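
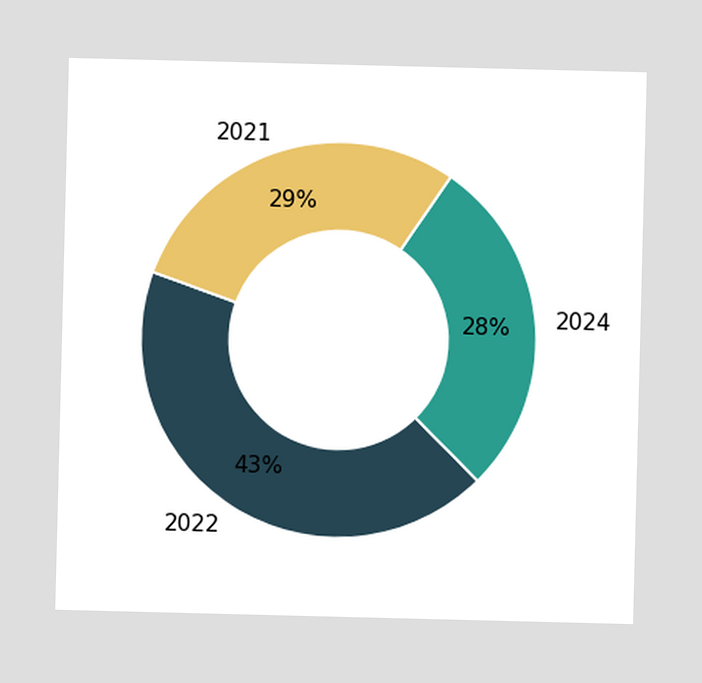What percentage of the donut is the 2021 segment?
The 2021 segment takes up 29% of the ring.

29%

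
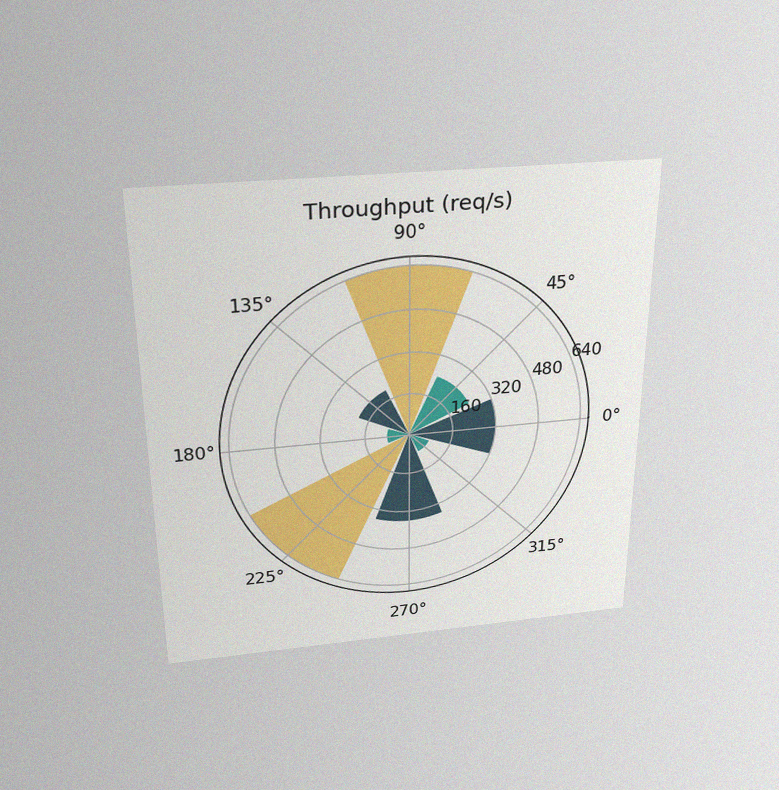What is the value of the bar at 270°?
360req/s

The chart is viewed slightly from above, with some photo noise. The bar at 270° reaches 360req/s on the radial axis.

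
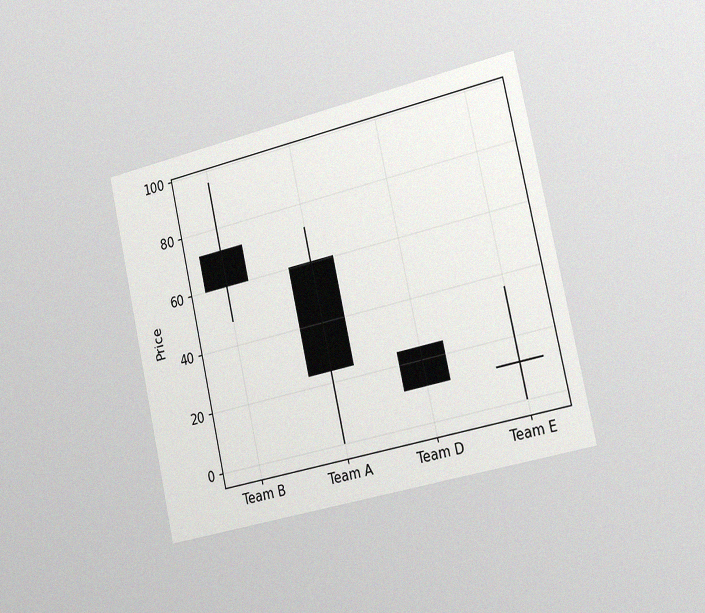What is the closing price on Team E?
The chart is tilted about 13° counter-clockwise and viewed slightly from the right, with some photo noise. The Team E candle closes at 12.

12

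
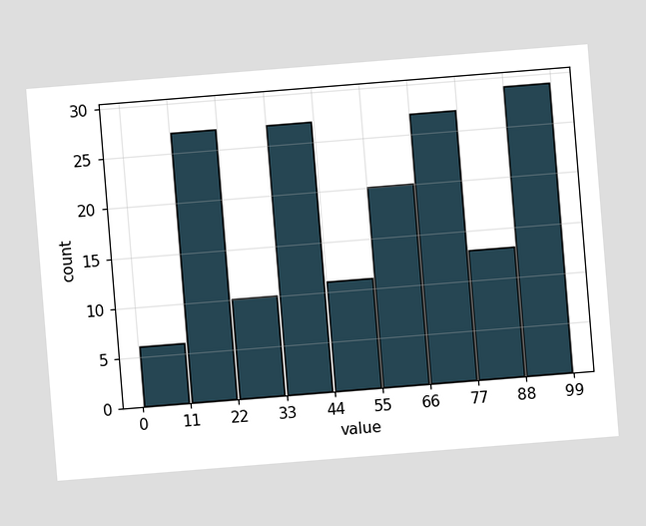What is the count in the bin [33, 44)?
The chart is tilted about 5° counter-clockwise. The [33, 44) bin has height 27.

27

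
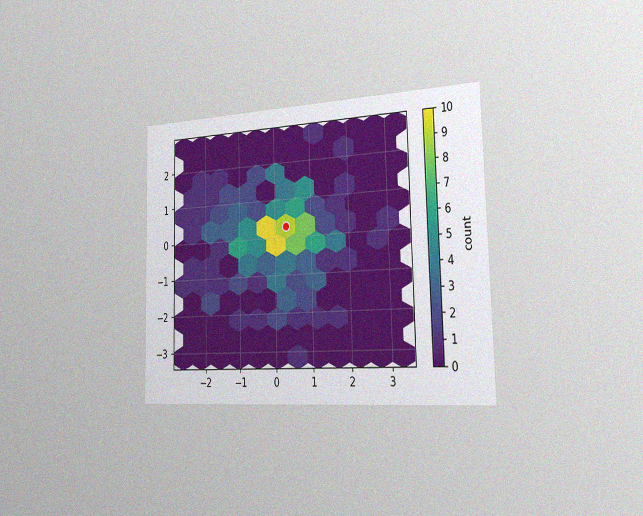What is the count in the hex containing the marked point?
9

The chart is viewed slightly from the right, with some photo noise. The marked hex reads 9 on the colorbar.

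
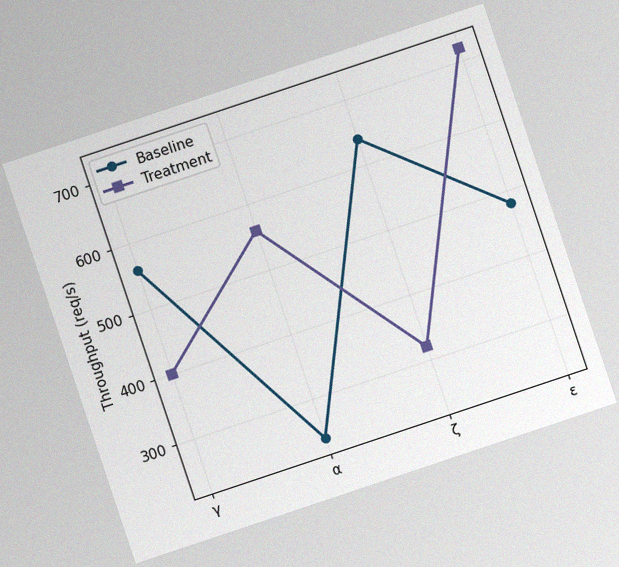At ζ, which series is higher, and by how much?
The chart is tilted about 18° counter-clockwise, with some photo noise. At ζ, Baseline sits above the other line by 320req/s.

Baseline, by 320req/s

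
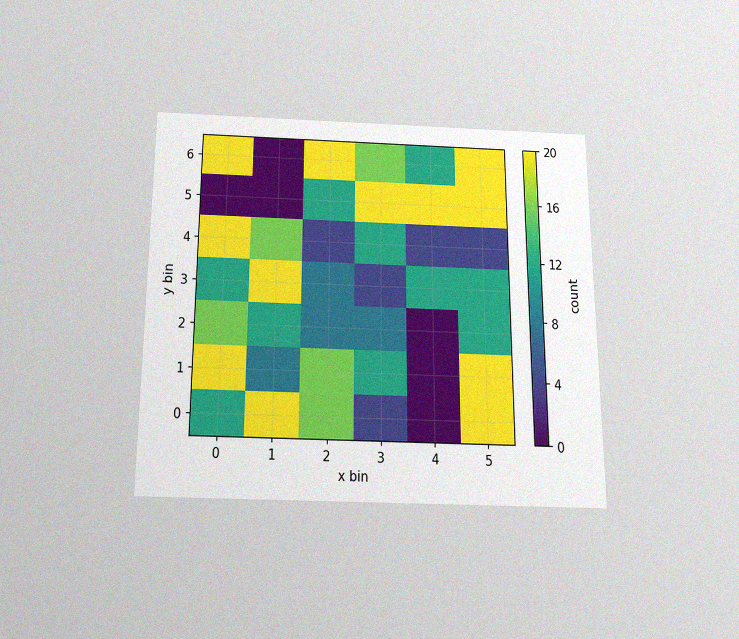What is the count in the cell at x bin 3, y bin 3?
The chart is viewed slightly from below, with some photo noise. Matching the cell (3, 3) against the colorbar gives 4.

4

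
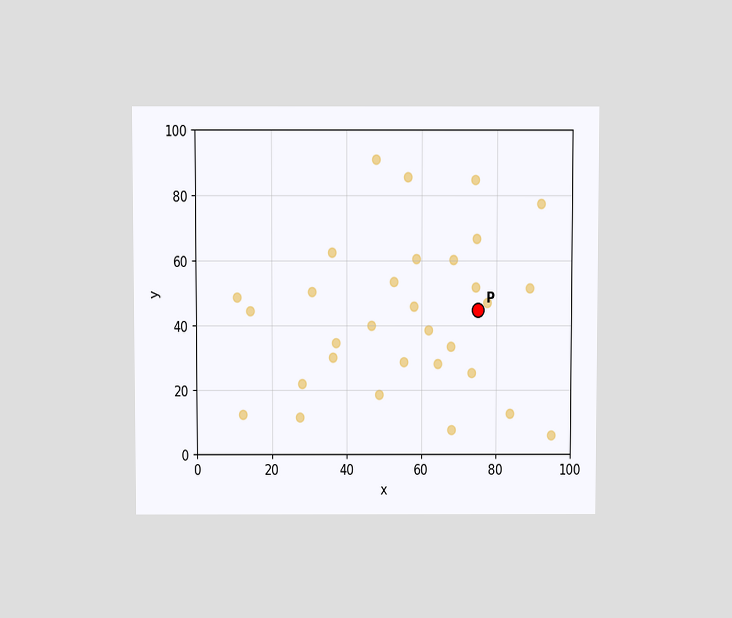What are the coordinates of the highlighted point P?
(75, 45)

The chart is viewed slightly from above. Following the gridlines from P to each axis, P sits at (75, 45).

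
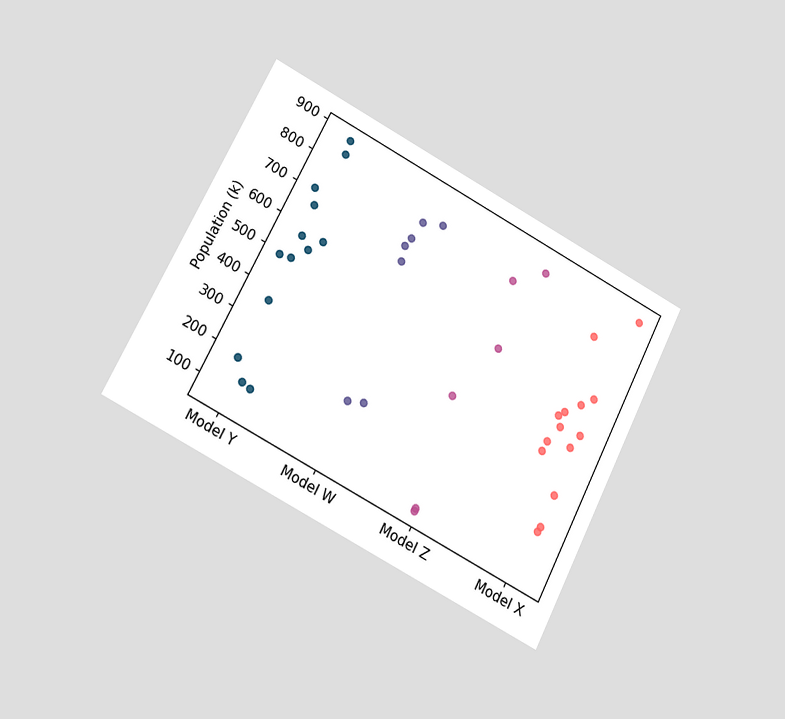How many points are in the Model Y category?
13

The chart is tilted about 27° clockwise and viewed at a slight angle. Counting the markers in the Model Y column gives 13.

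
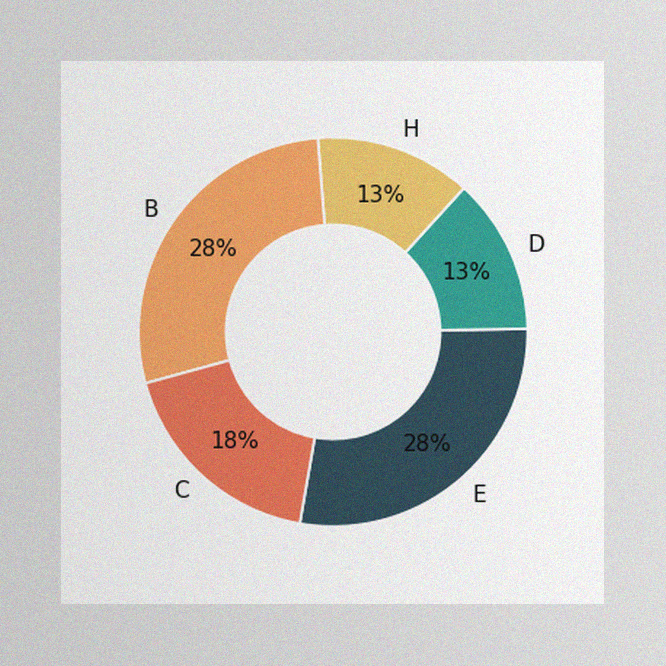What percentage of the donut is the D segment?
13%

The image has some photo noise and uneven lighting. The D segment takes up 13% of the ring.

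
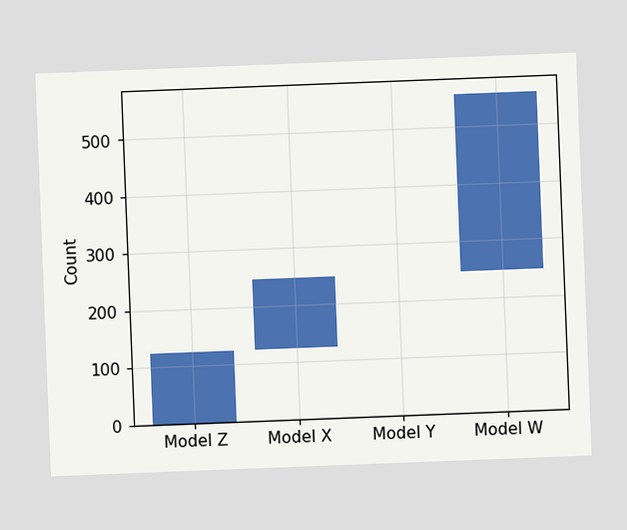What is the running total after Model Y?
248

The chart is tilted about 2° counter-clockwise. After Model Y the running total reaches 248.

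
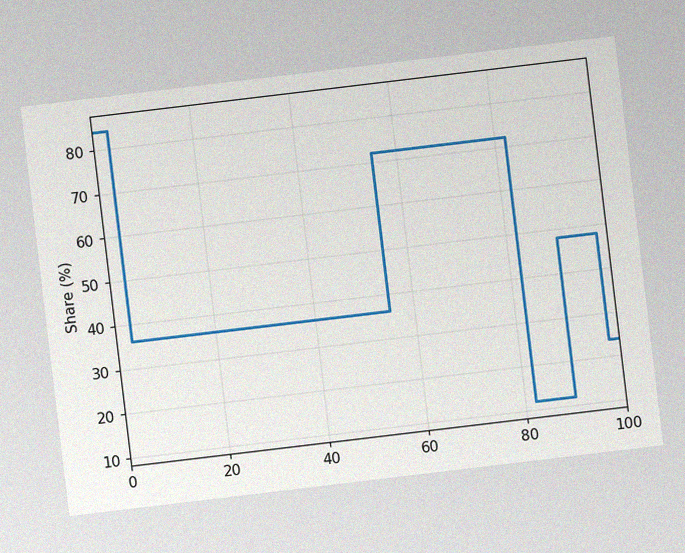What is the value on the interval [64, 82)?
The chart is tilted about 7° counter-clockwise, with some photo noise. On [64, 82) the step sits at 72%.

72%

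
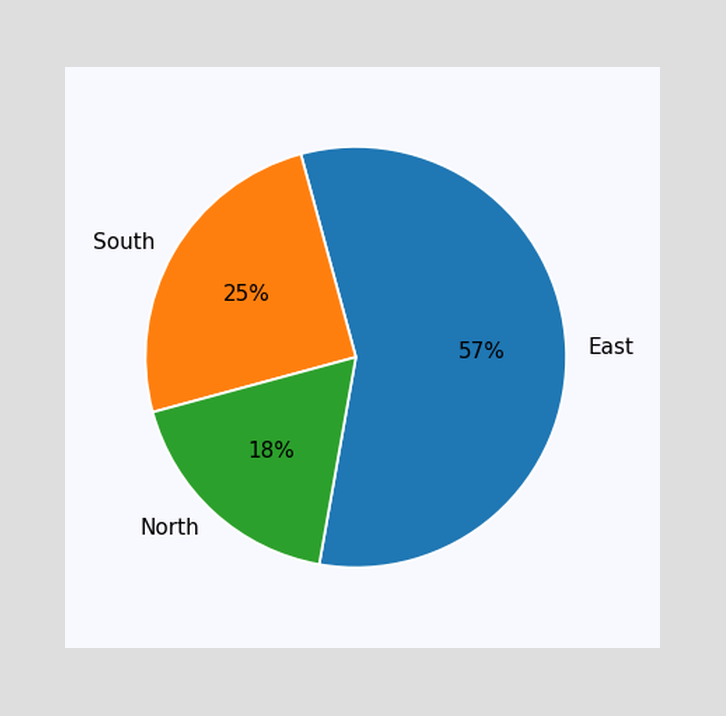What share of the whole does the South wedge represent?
The South slice takes up 25% of the pie.

25%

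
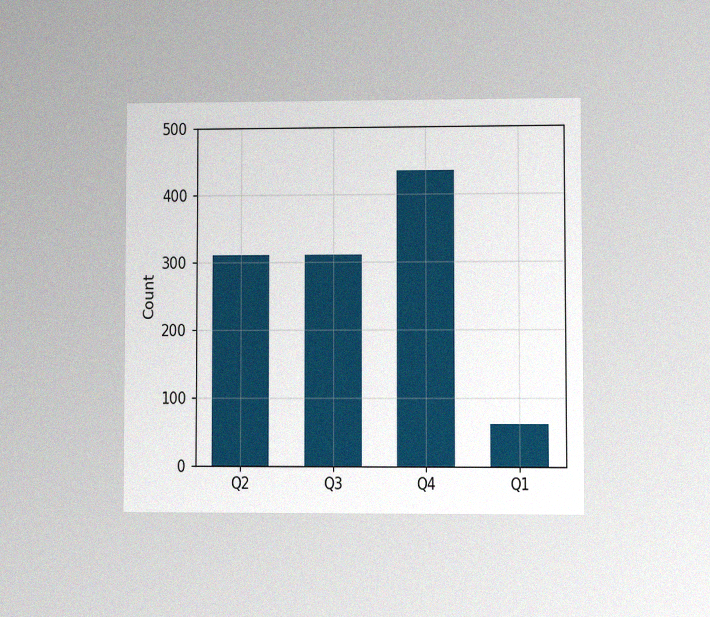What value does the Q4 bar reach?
434

The chart is viewed at a slight angle, with some photo noise. Reading along the chart's y-axis, the Q4 bar reaches 434.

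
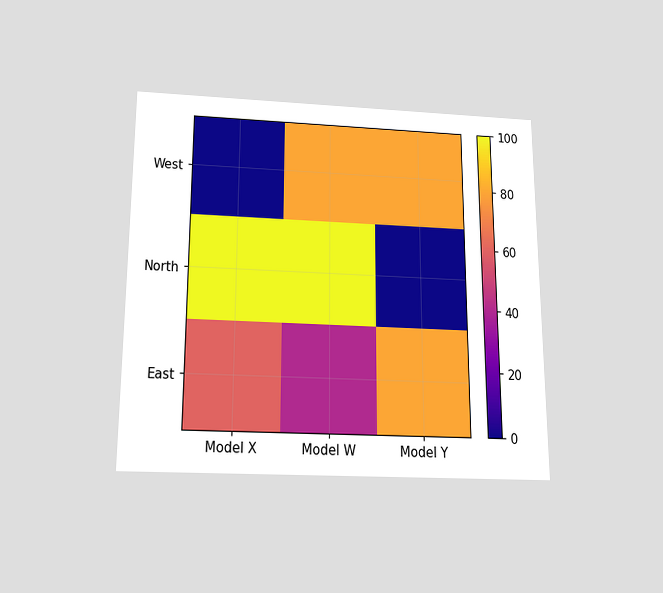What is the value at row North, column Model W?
100

The chart is viewed slightly from below. Matching cell (North, Model W) against the colorbar gives 100.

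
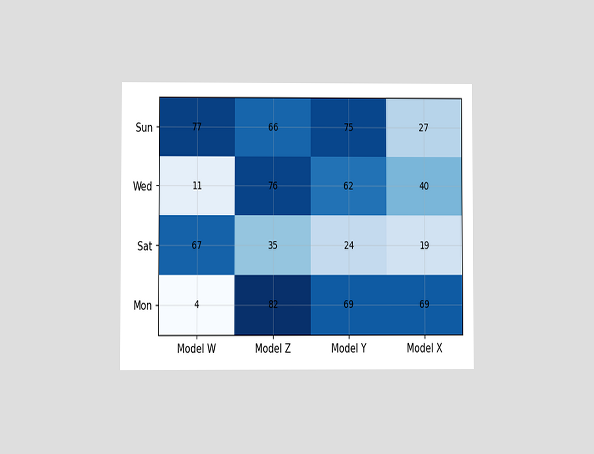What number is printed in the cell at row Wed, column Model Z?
76

The chart is viewed at a slight angle. The (Wed, Model Z) cell reads 76.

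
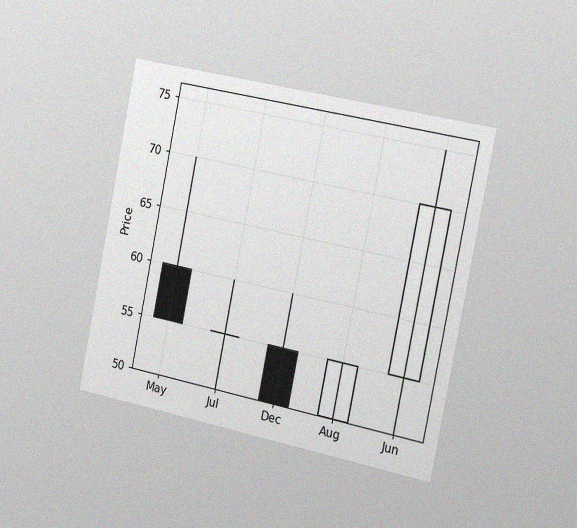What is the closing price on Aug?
55

The chart is tilted about 11° clockwise and viewed slightly from the right, with some photo noise. The Aug candle closes at 55.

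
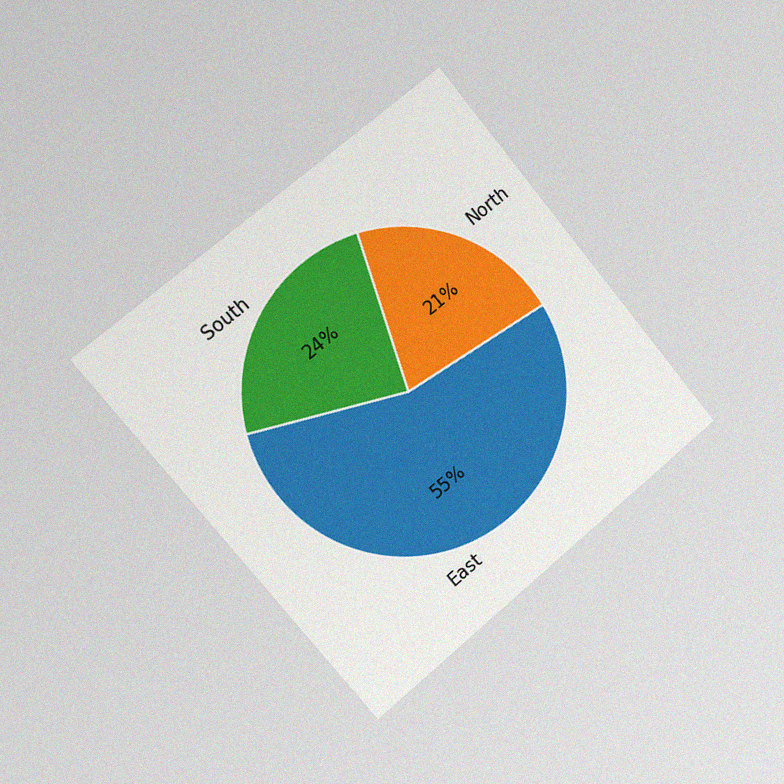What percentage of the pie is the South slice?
24%

The chart is tilted about 40° counter-clockwise and viewed slightly from the left, with some photo noise. The South slice takes up 24% of the pie.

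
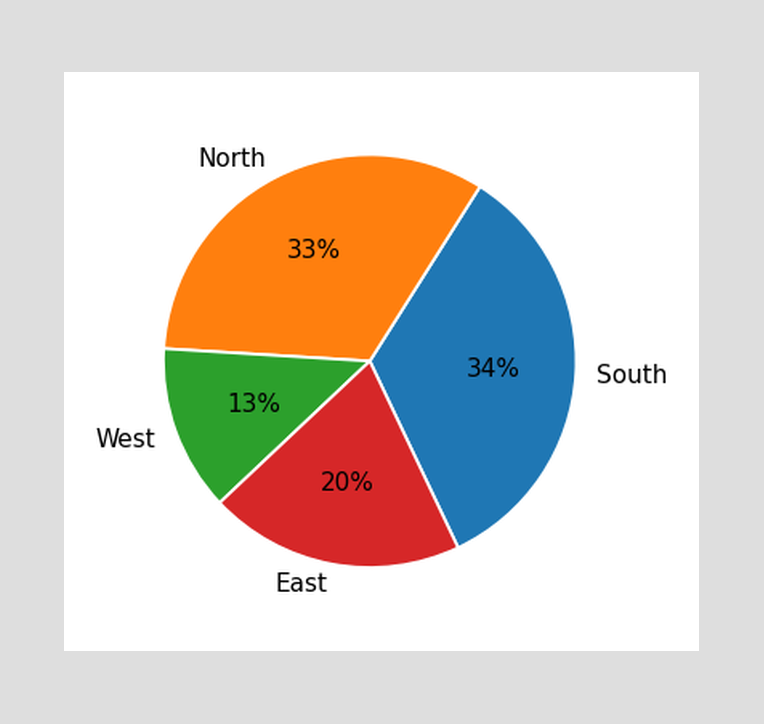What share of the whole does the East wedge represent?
20%

The East slice takes up 20% of the pie.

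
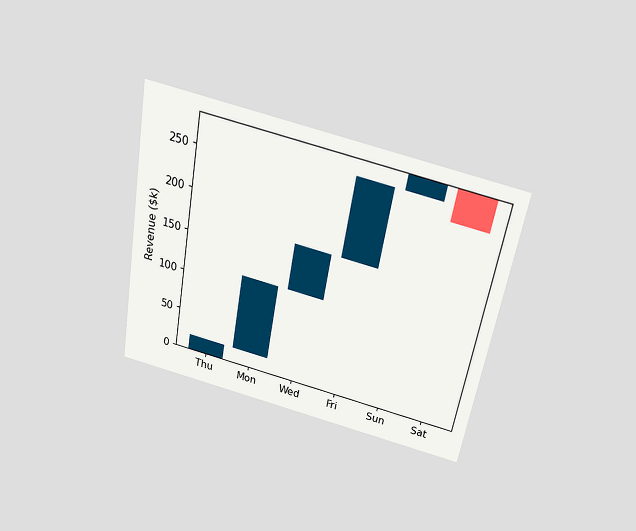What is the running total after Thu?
$19k

The chart is tilted about 10° clockwise and viewed slightly from above. After Thu the running total reaches $19k.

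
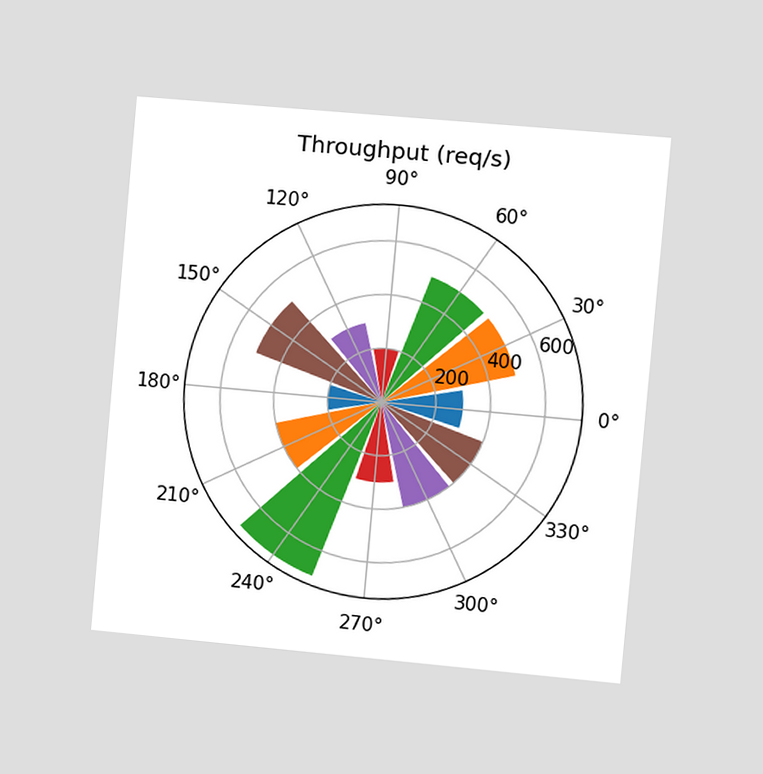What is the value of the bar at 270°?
300req/s

The chart is tilted about 5° clockwise and viewed slightly from the right. The bar at 270° reaches 300req/s on the radial axis.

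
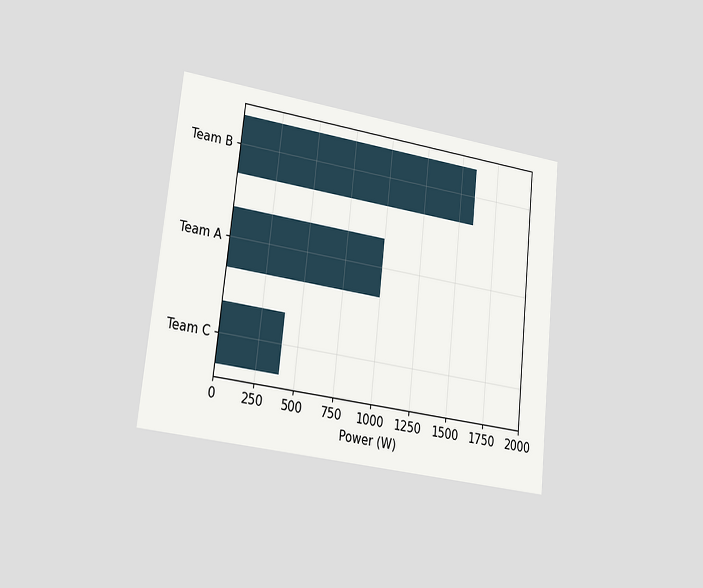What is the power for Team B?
1600W

The chart is tilted about 6° clockwise and viewed slightly from the left. Reading along the chart's x-axis, the Team B bar reaches 1600W.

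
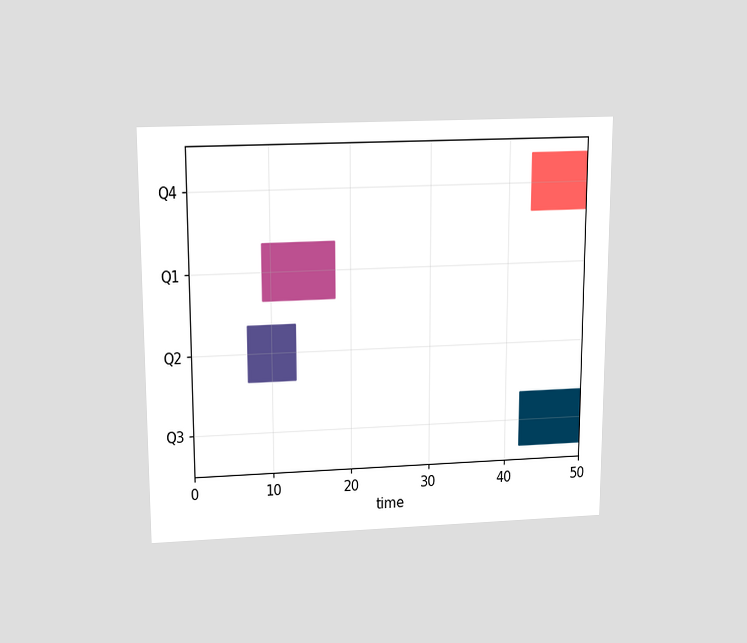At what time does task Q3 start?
42

The chart is viewed slightly from above. The Q3 bar begins at t=42.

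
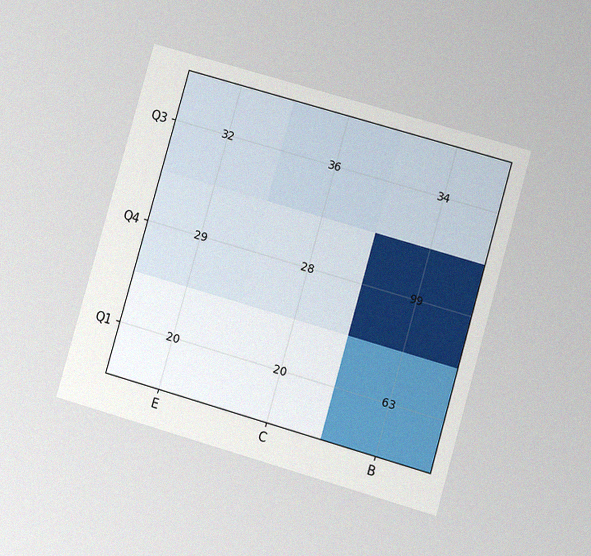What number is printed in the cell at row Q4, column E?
29

The chart is tilted about 16° clockwise and viewed at a slight angle, with some photo noise. The (Q4, E) cell reads 29.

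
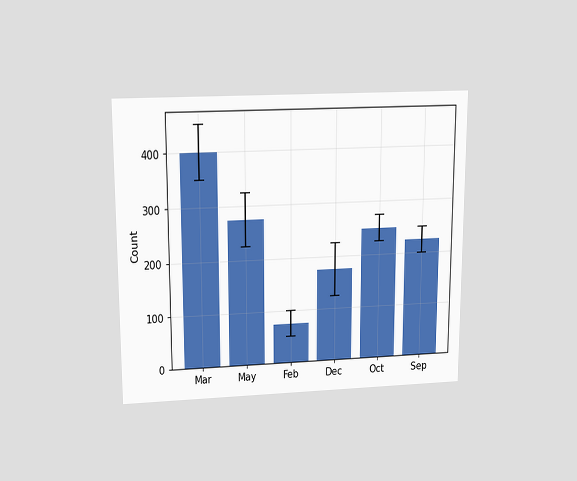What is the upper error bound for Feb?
The chart is viewed slightly from above. The Feb bar's upper whisker reaches 100.

100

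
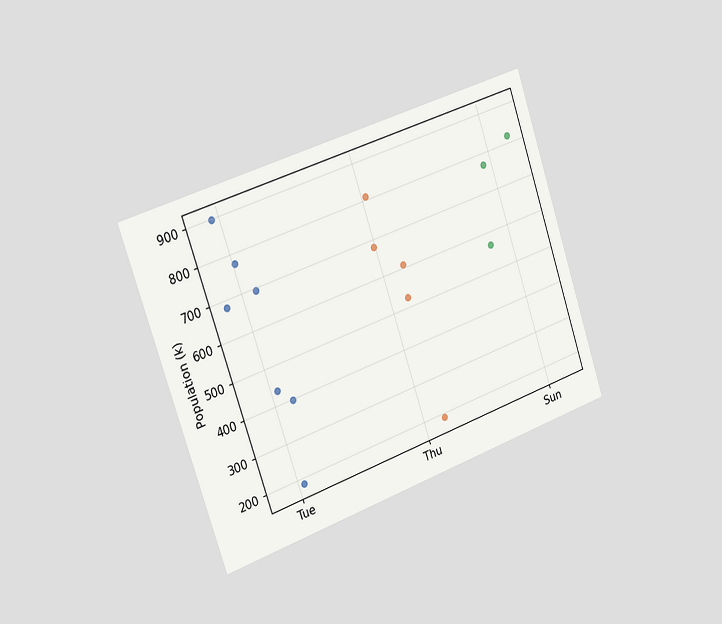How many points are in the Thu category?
5

The chart is tilted about 19° counter-clockwise and viewed slightly from the left. Counting the markers in the Thu column gives 5.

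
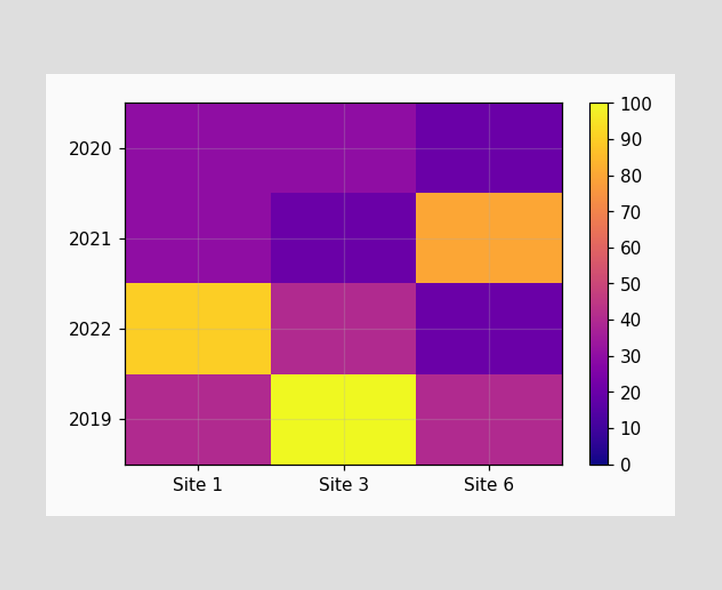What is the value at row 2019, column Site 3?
100

Matching cell (2019, Site 3) against the colorbar gives 100.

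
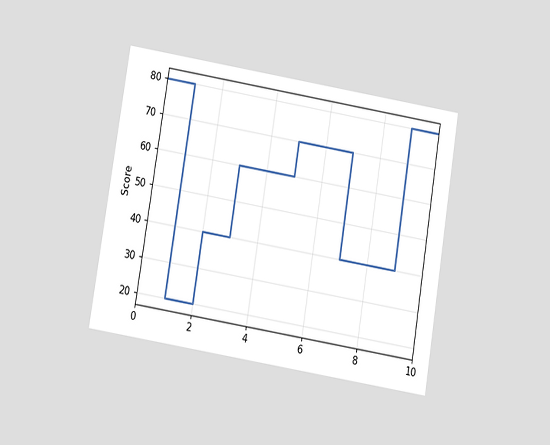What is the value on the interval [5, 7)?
The chart is tilted about 9° clockwise and viewed slightly from below. On [5, 7) the step sits at 70.

70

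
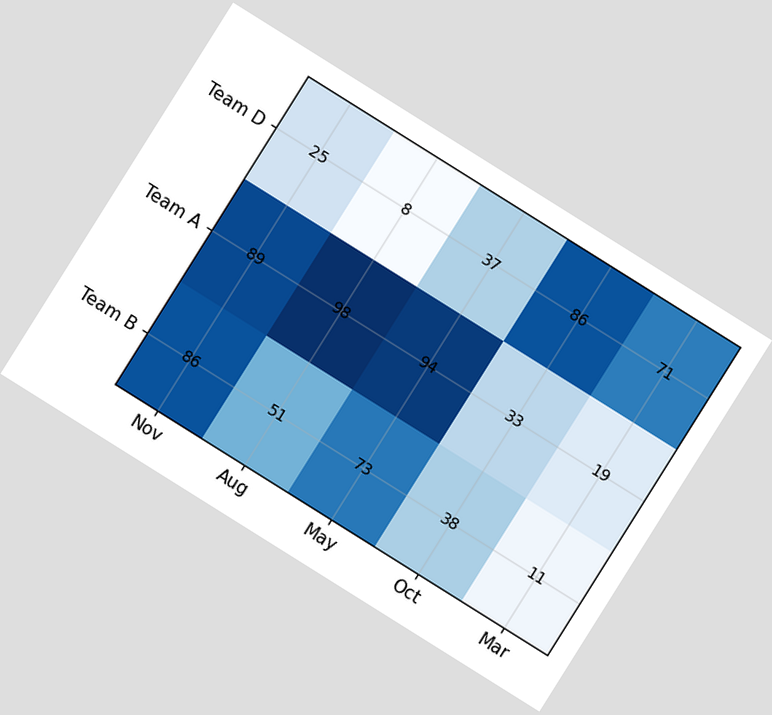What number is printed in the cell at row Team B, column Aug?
51

The chart is tilted about 32° clockwise. The (Team B, Aug) cell reads 51.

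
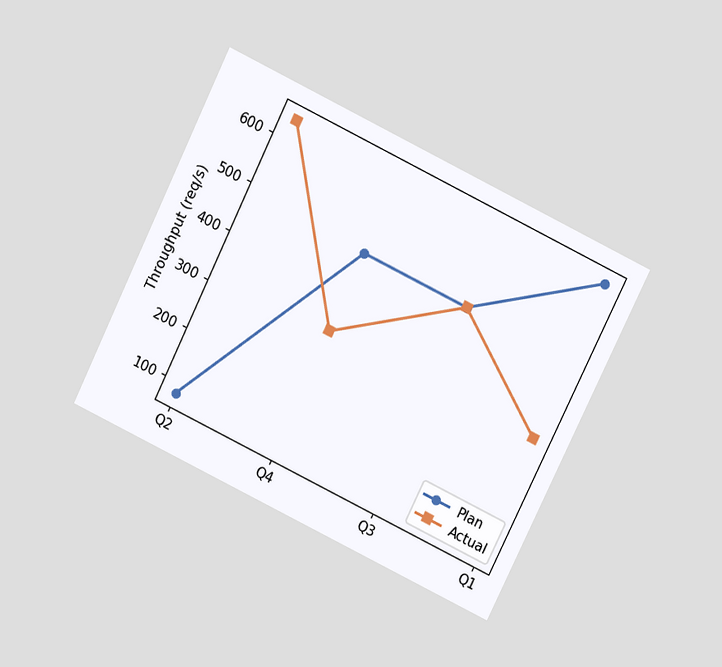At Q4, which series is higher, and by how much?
Plan, by 160req/s

The chart is tilted about 26° clockwise and viewed slightly from above. At Q4, Plan sits above the other line by 160req/s.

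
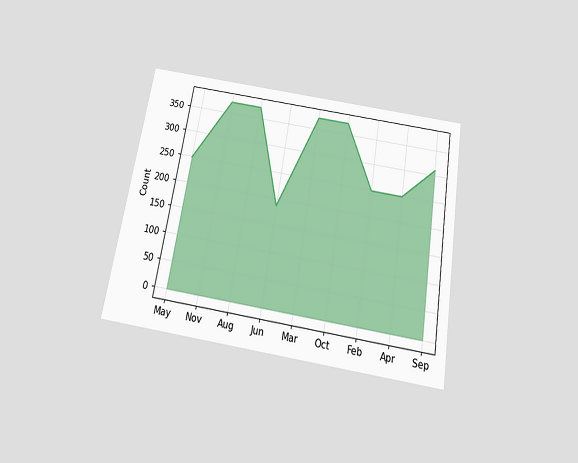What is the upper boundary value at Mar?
372

The chart is tilted about 9° clockwise and viewed slightly from below. At Mar the upper boundary is at 372.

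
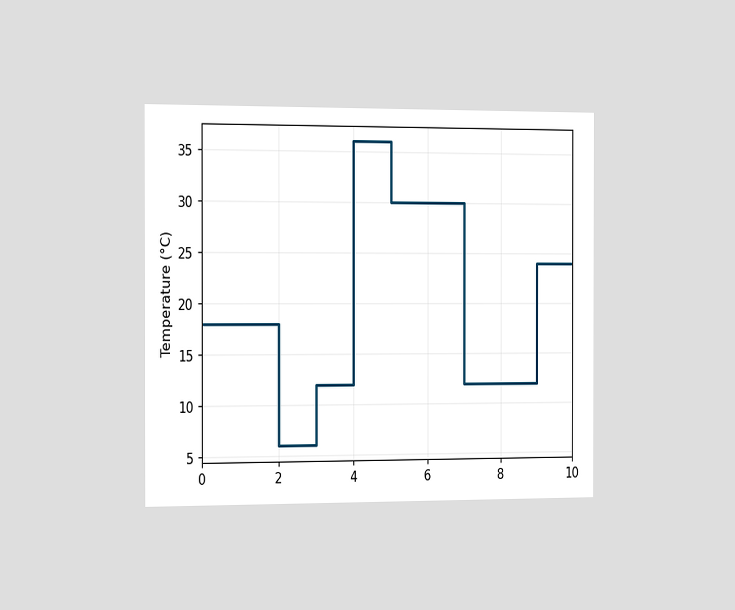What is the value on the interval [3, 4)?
The chart is viewed slightly from the left. On [3, 4) the step sits at 12°C.

12°C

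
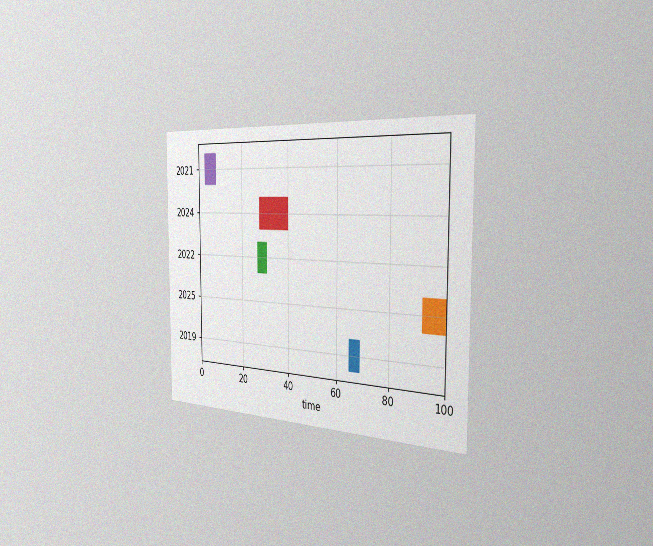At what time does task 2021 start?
3

The chart is viewed slightly from the right, with some photo noise. The 2021 bar begins at t=3.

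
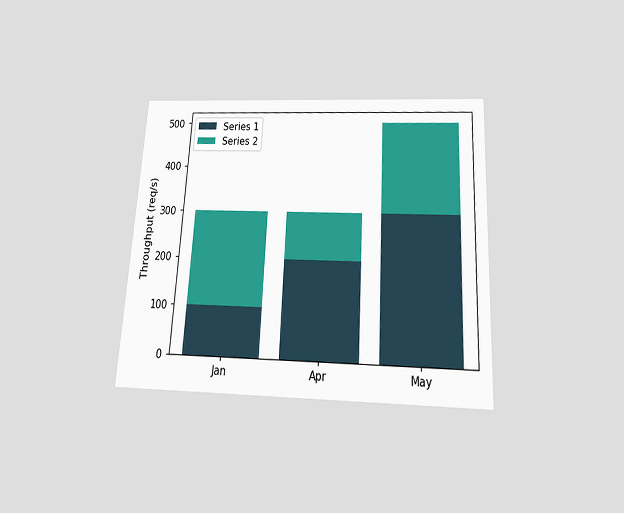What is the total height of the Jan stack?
The chart is tilted about 3° clockwise and viewed slightly from below. The Jan stack's top reaches 300req/s on the y-axis.

300req/s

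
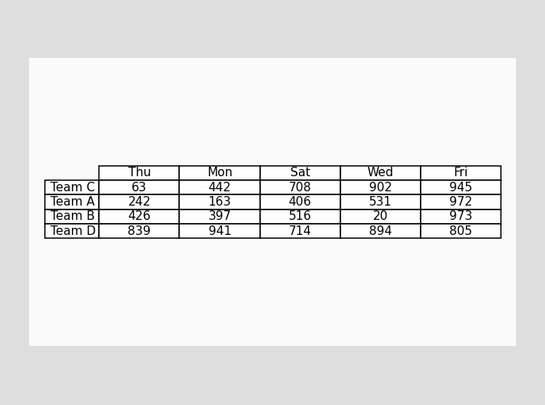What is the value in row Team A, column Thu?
242

The (Team A, Thu) cell reads 242.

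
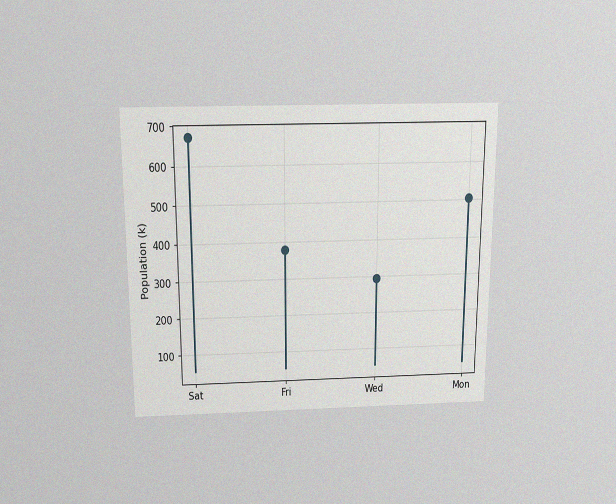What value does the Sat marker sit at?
The chart is viewed slightly from above, with some photo noise. The Sat marker sits at 672k.

672k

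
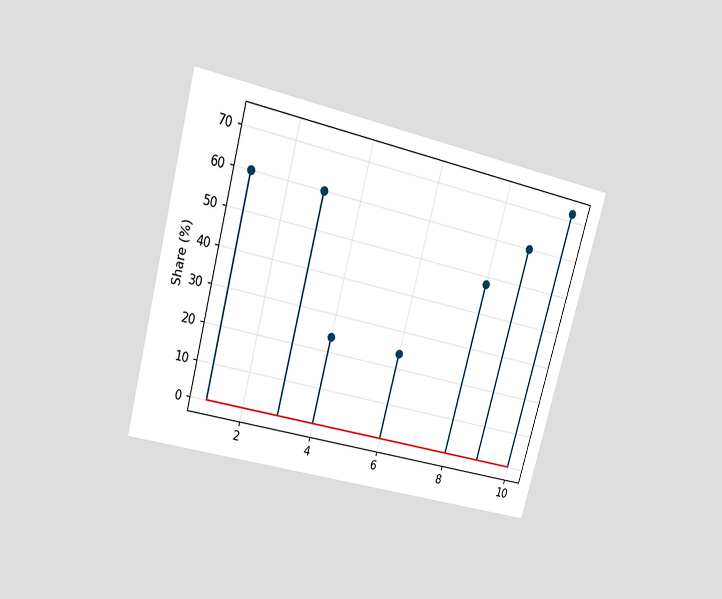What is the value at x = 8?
48%

The chart is tilted about 15° clockwise and viewed slightly from above. The stem at x=8 reaches 48%.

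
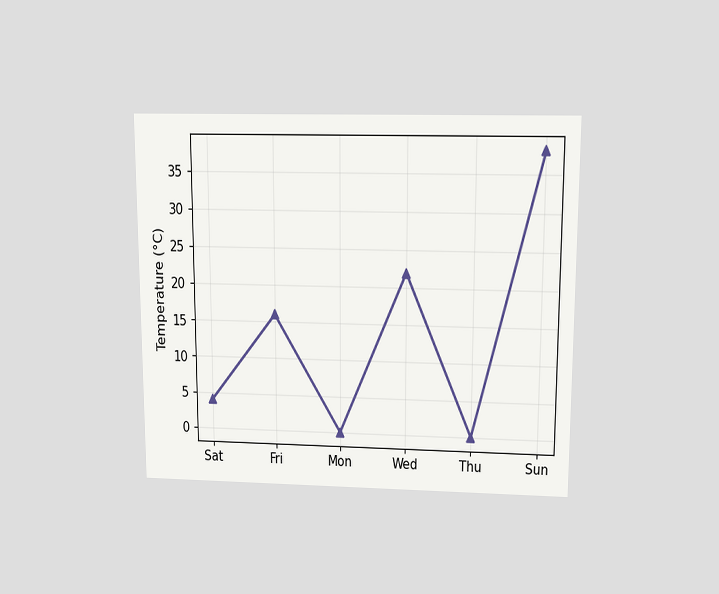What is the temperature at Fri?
16°C

The chart is viewed slightly from above. At Fri, the line is at 16°C.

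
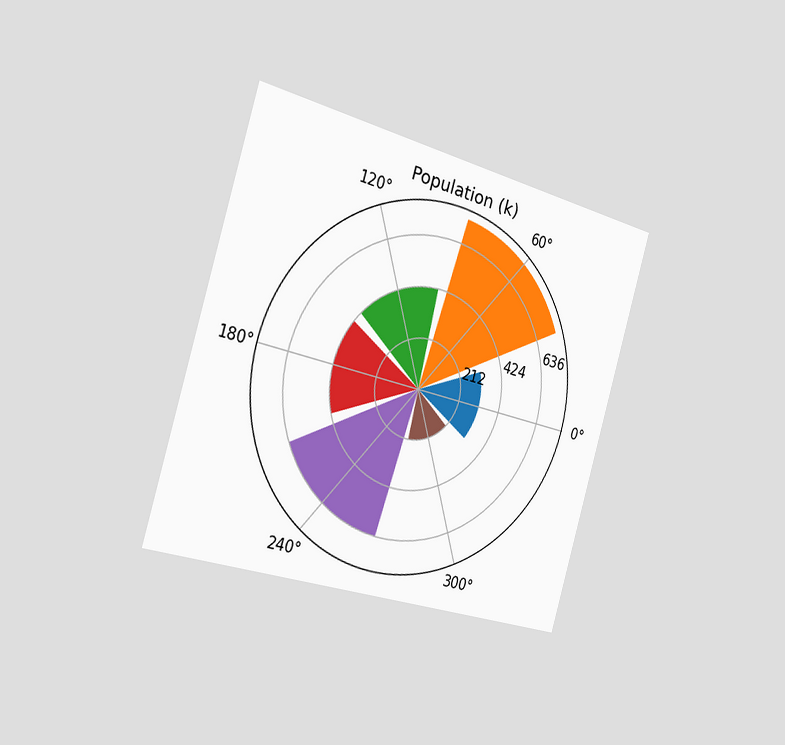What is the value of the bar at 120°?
424k

The chart is tilted about 17° clockwise and viewed slightly from the left. The bar at 120° reaches 424k on the radial axis.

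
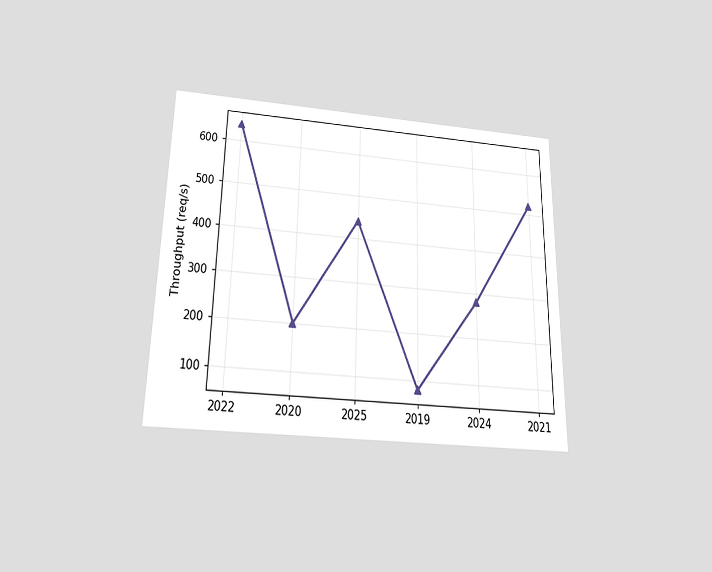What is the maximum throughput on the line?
640req/s

The chart is viewed slightly from below. The highest point is at 2022, and reading across to the y-axis gives 640req/s.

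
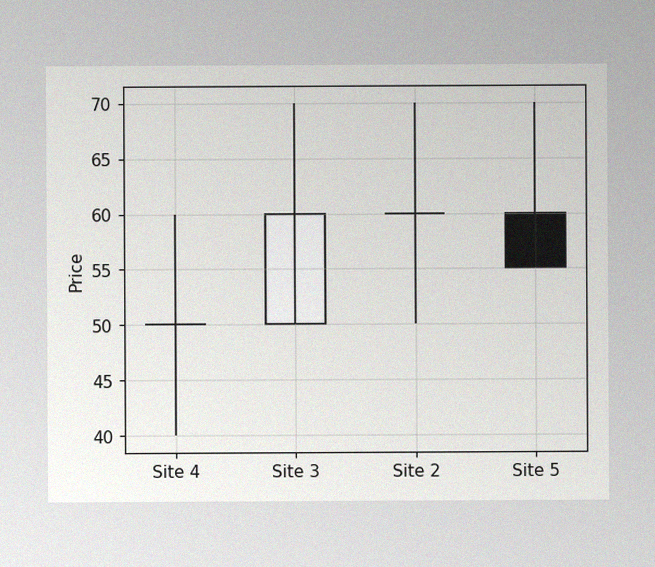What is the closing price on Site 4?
50

The image has some photo noise and uneven lighting. The Site 4 candle closes at 50.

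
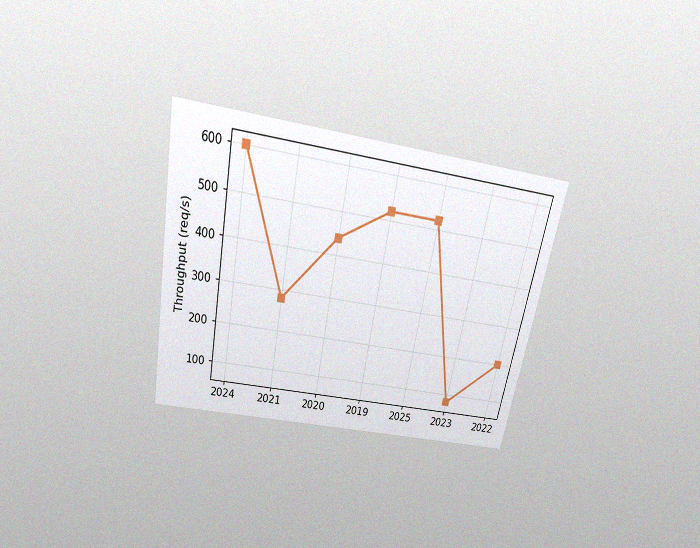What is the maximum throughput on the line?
600req/s

The chart is tilted about 11° clockwise and viewed slightly from above, with some photo noise. The highest point is at 2024, and reading across to the y-axis gives 600req/s.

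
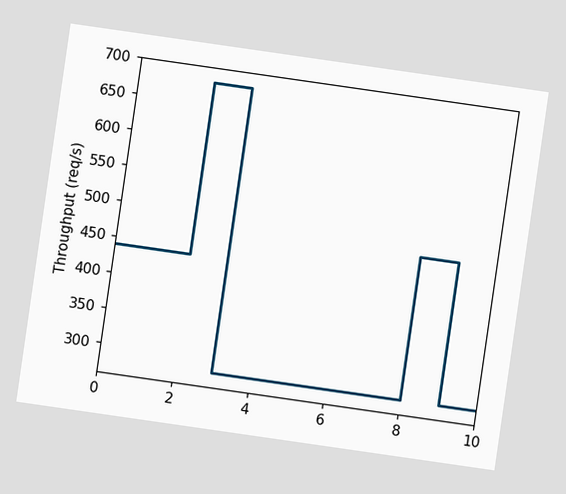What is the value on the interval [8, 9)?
480req/s

The chart is tilted about 8° clockwise. On [8, 9) the step sits at 480req/s.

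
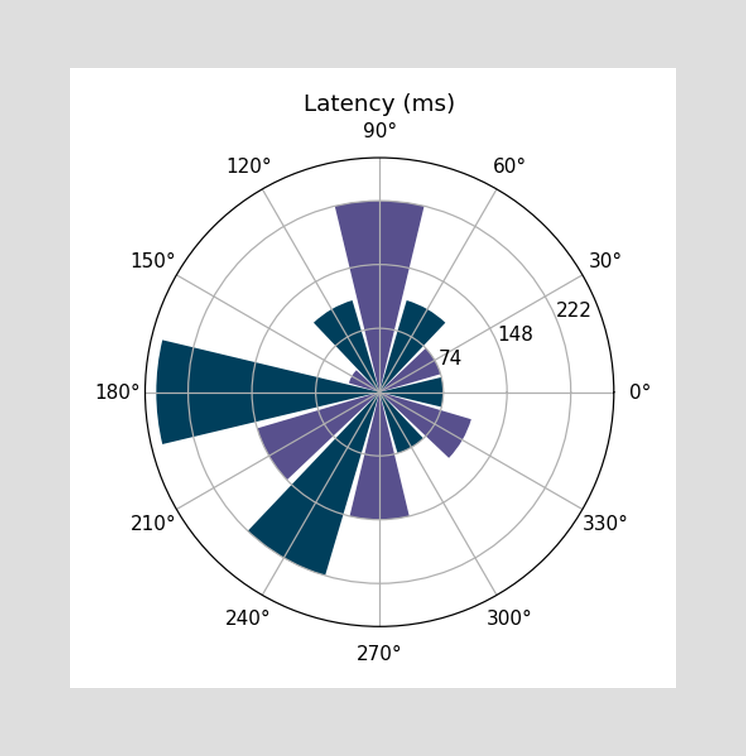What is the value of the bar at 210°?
The bar at 210° reaches 148ms on the radial axis.

148ms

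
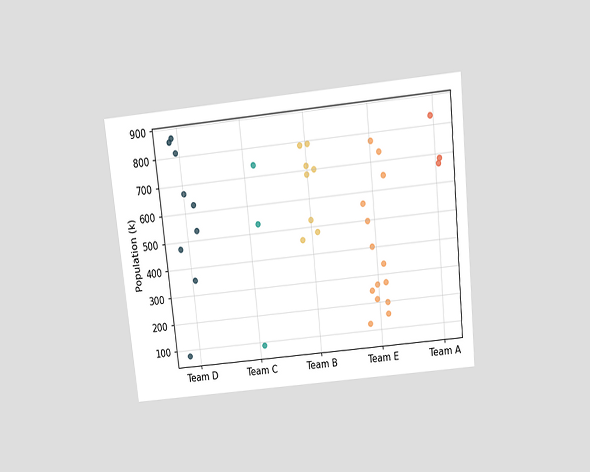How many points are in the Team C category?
3

The chart is tilted about 6° counter-clockwise and viewed slightly from above. Counting the markers in the Team C column gives 3.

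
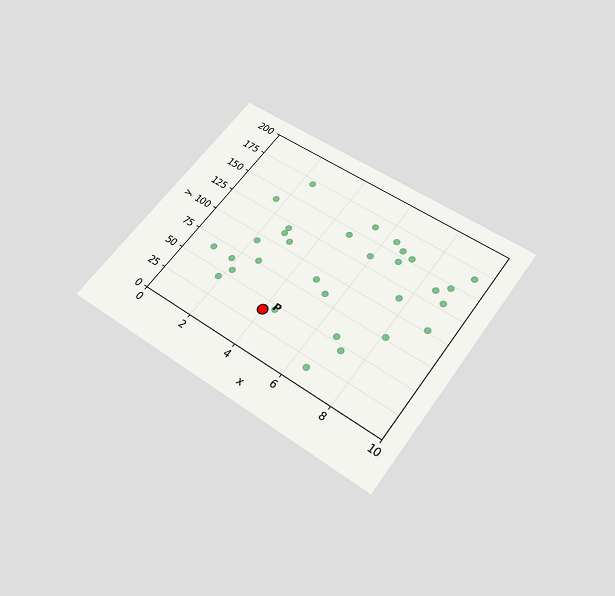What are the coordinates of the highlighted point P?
The chart is tilted about 36° clockwise and viewed slightly from below. Following the gridlines from P to each axis, P sits at (4, 40).

(4, 40)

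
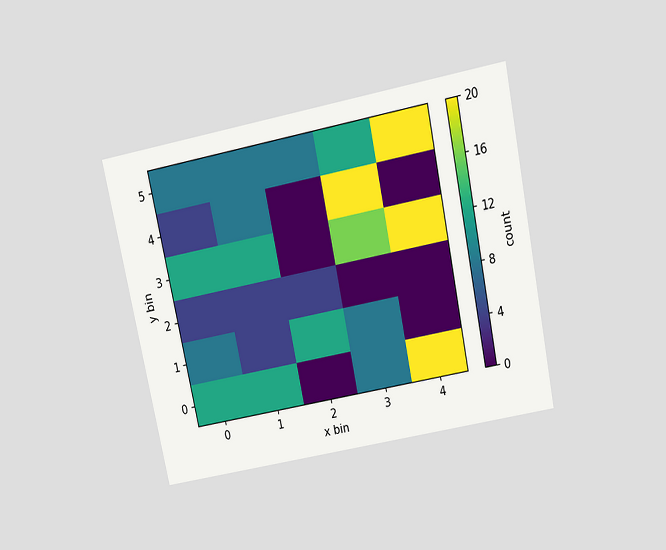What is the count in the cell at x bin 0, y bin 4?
4

The chart is tilted about 12° counter-clockwise and viewed slightly from above. Matching the cell (0, 4) against the colorbar gives 4.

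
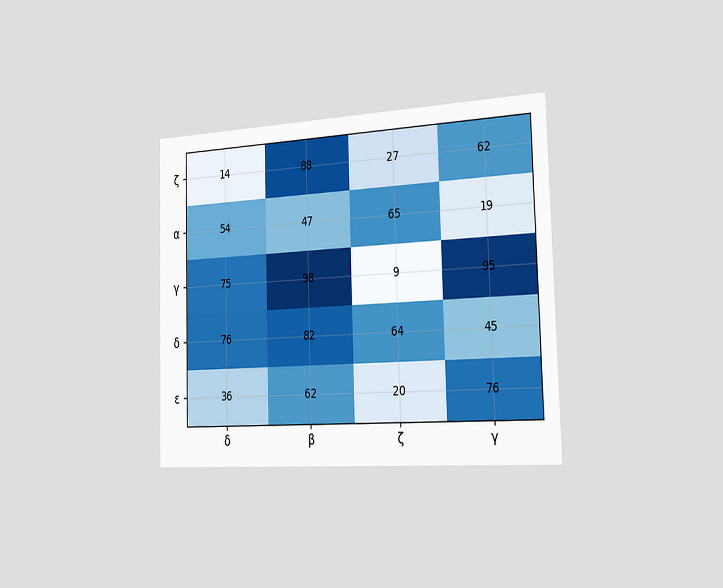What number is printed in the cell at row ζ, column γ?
62

The chart is viewed slightly from the right. The (ζ, γ) cell reads 62.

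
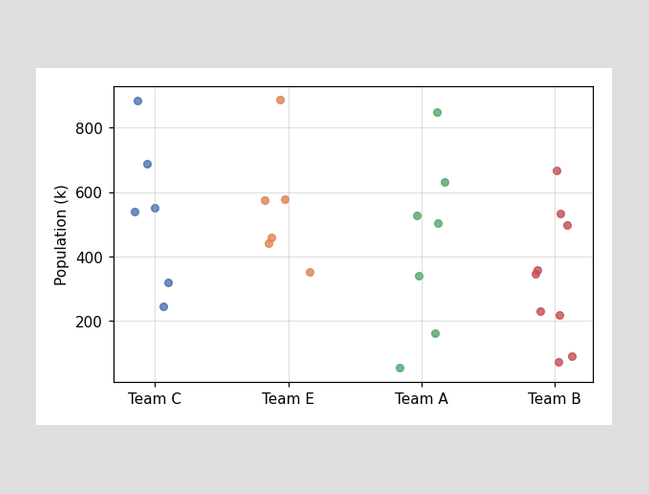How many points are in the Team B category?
Counting the markers in the Team B column gives 9.

9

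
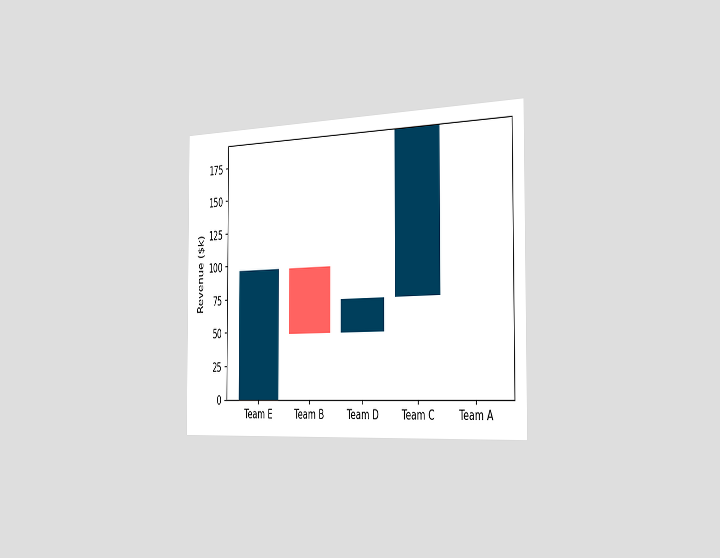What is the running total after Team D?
The chart is viewed slightly from the right. After Team D the running total reaches $72k.

$72k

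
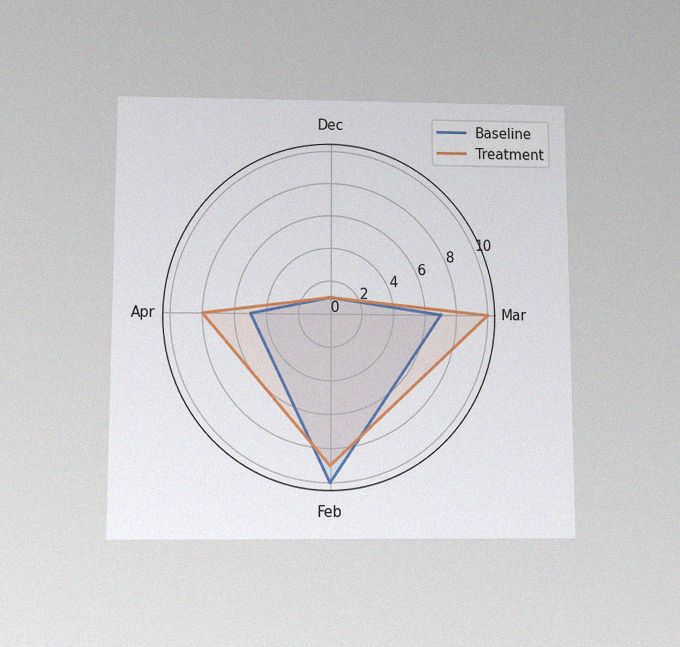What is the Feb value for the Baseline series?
10

The chart is viewed slightly from below, with some photo noise. On the Feb axis, Baseline reaches 10.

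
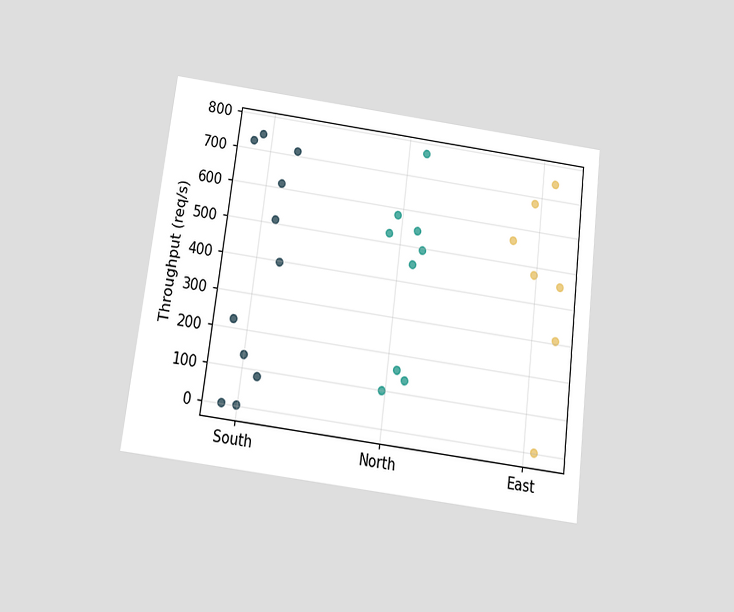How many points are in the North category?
9

The chart is tilted about 7° clockwise and viewed slightly from below. Counting the markers in the North column gives 9.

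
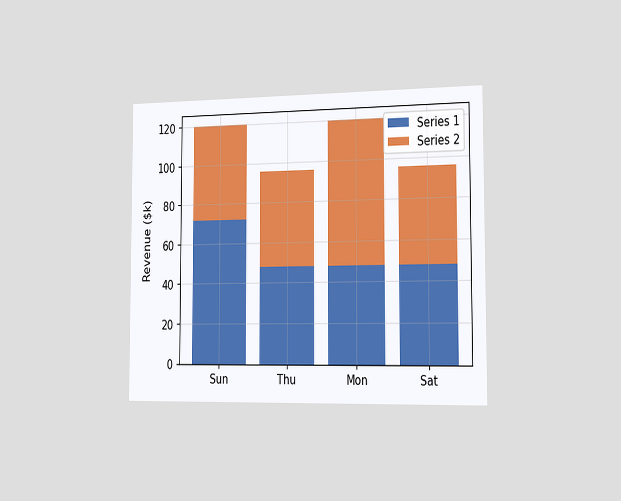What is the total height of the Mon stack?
The chart is viewed slightly from the right. The Mon stack's top reaches $120k on the y-axis.

$120k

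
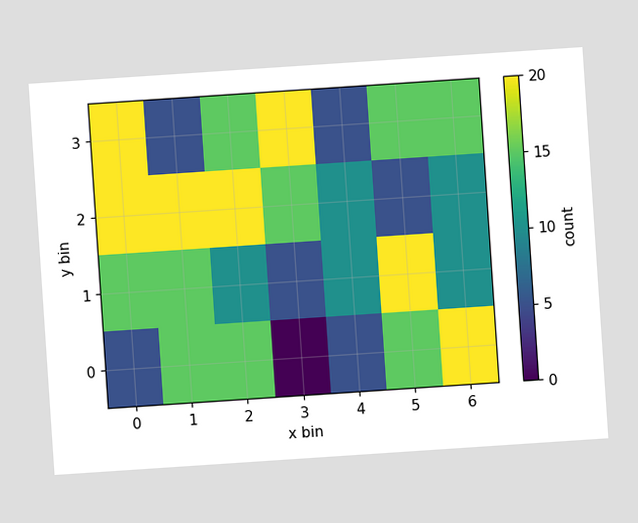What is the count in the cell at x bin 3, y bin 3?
The chart is tilted about 4° counter-clockwise. Matching the cell (3, 3) against the colorbar gives 20.

20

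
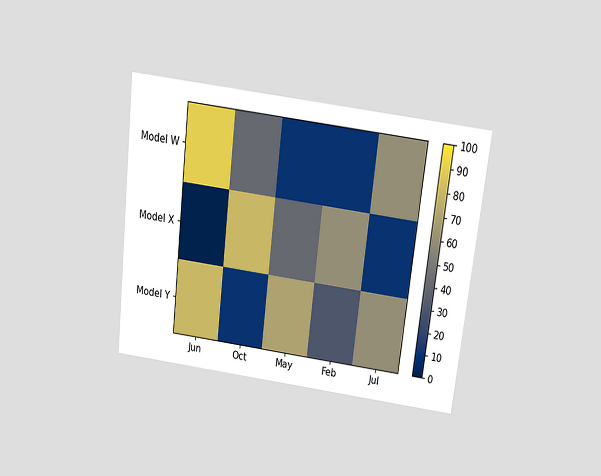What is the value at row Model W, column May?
The chart is tilted about 7° clockwise and viewed slightly from above. Matching cell (Model W, May) against the colorbar gives 10.

10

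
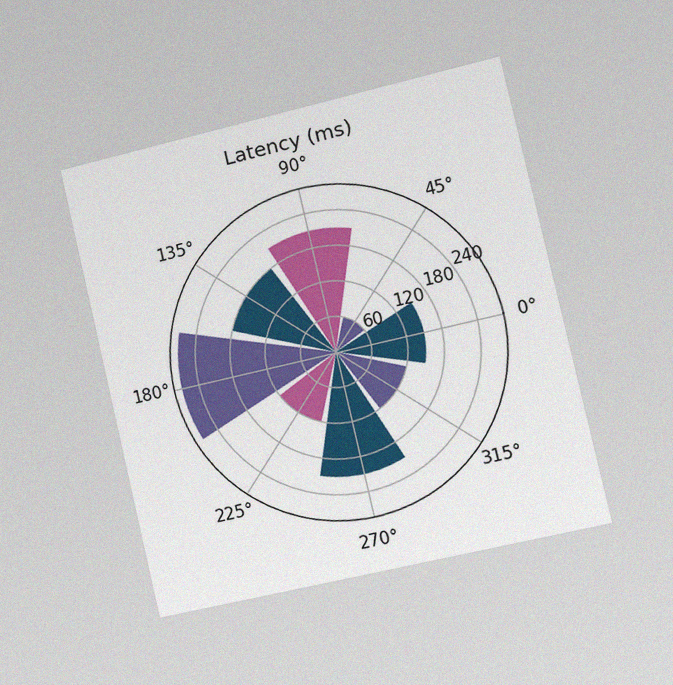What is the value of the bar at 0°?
The chart is tilted about 13° counter-clockwise and viewed slightly from the right, with some photo noise. The bar at 0° reaches 150ms on the radial axis.

150ms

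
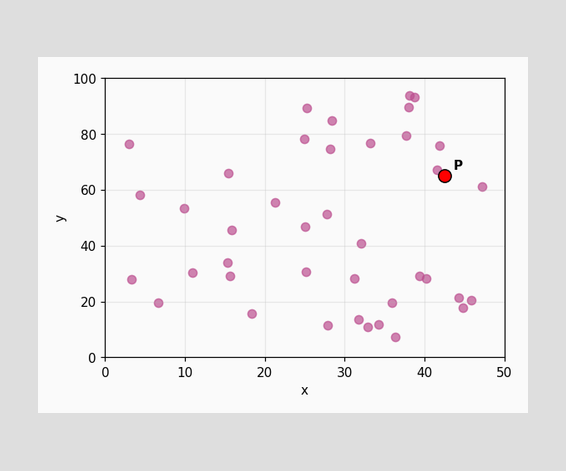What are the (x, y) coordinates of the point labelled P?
Following the gridlines from P to each axis, P sits at (42.5, 65).

(42.5, 65)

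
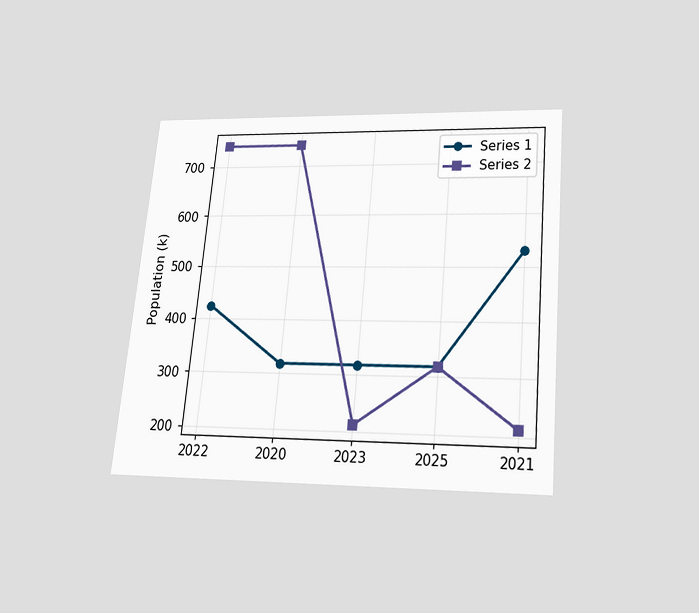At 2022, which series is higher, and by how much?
The chart is tilted about 5° clockwise and viewed slightly from below. At 2022, Series 2 sits above the other line by 318k.

Series 2, by 318k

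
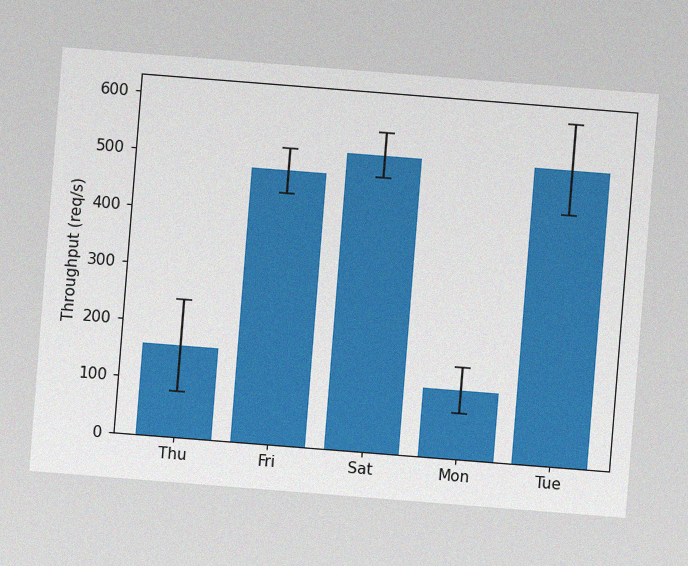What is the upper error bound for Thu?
The chart is tilted about 5° clockwise, with some photo noise. The Thu bar's upper whisker reaches 240req/s.

240req/s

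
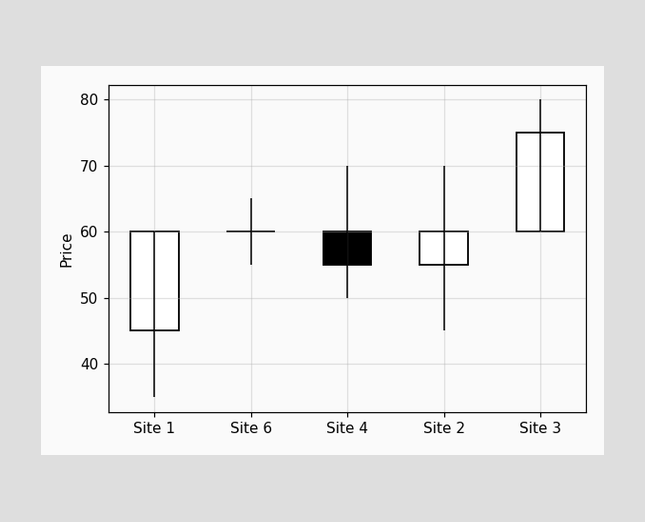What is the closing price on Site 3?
75

The Site 3 candle closes at 75.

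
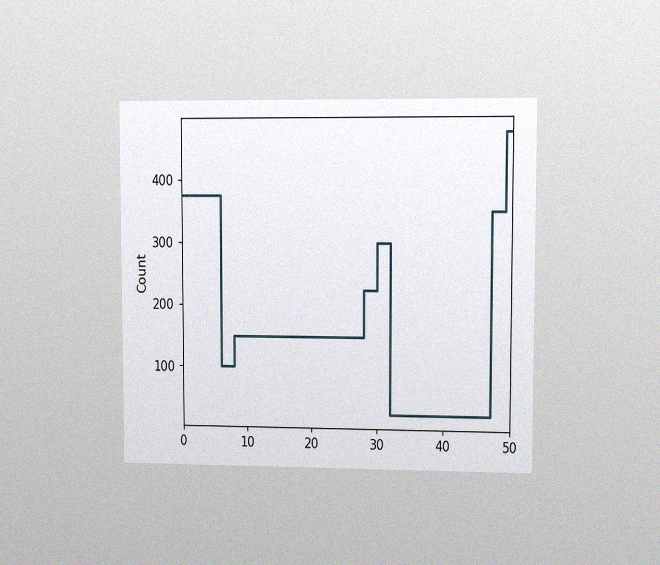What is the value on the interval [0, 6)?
375

The chart is viewed at a slight angle, with some photo noise. On [0, 6) the step sits at 375.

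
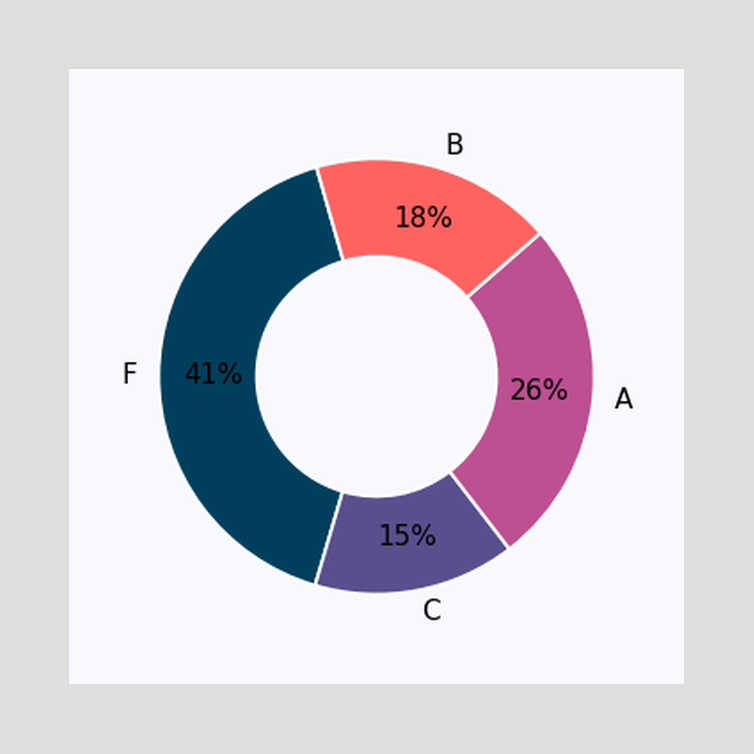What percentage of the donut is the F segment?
41%

The F segment takes up 41% of the ring.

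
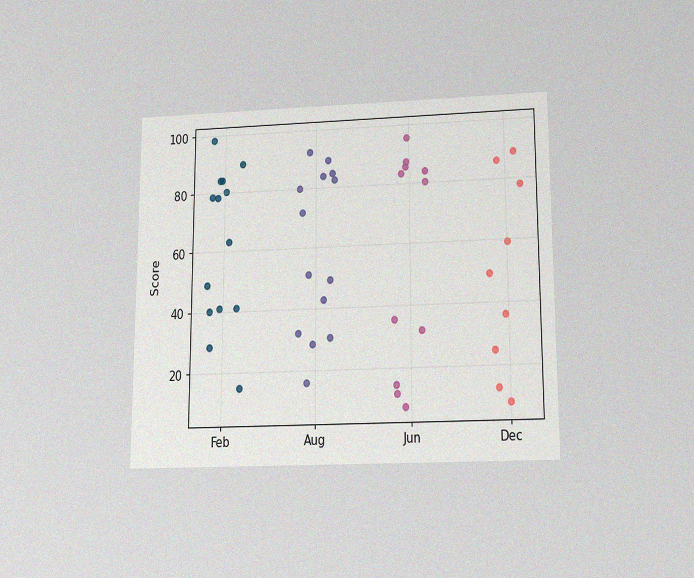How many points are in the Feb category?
14

The chart is viewed slightly from below, with some photo noise. Counting the markers in the Feb column gives 14.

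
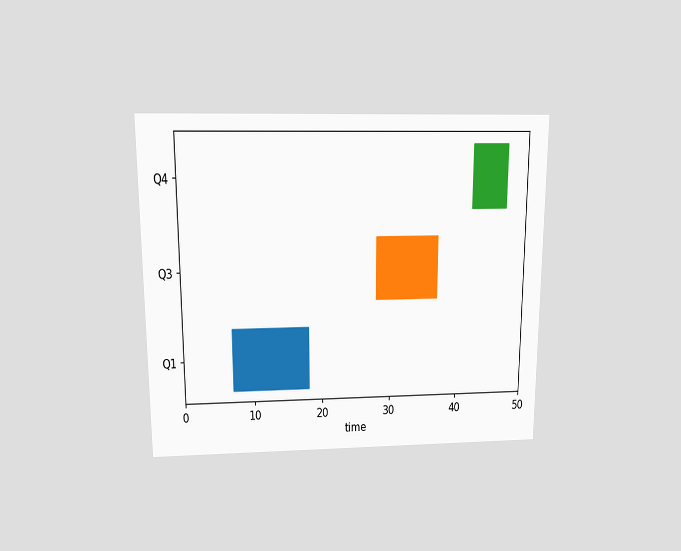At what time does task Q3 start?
28

The chart is viewed slightly from above. The Q3 bar begins at t=28.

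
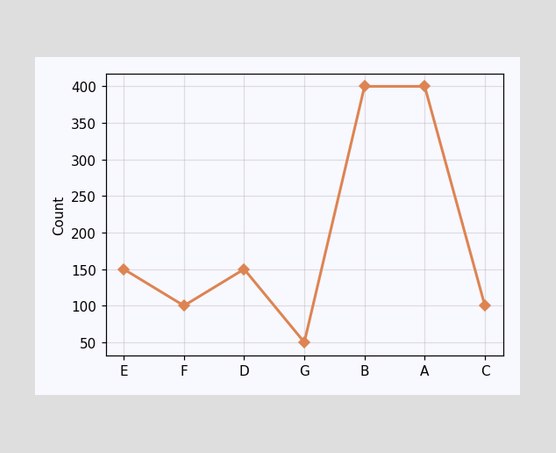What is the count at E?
150

At E, the line is at 150.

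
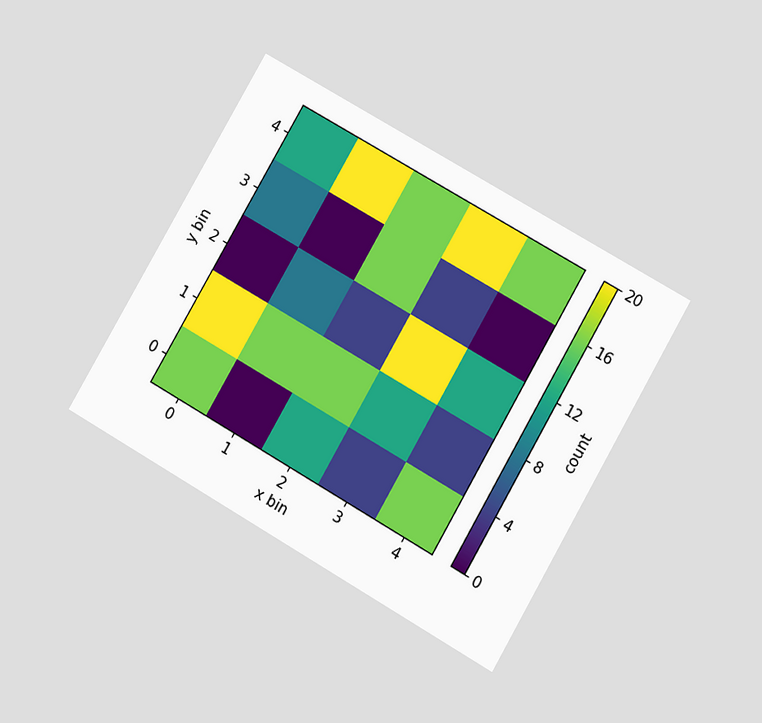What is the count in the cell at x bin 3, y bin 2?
20

The chart is tilted about 30° clockwise and viewed at a slight angle. Matching the cell (3, 2) against the colorbar gives 20.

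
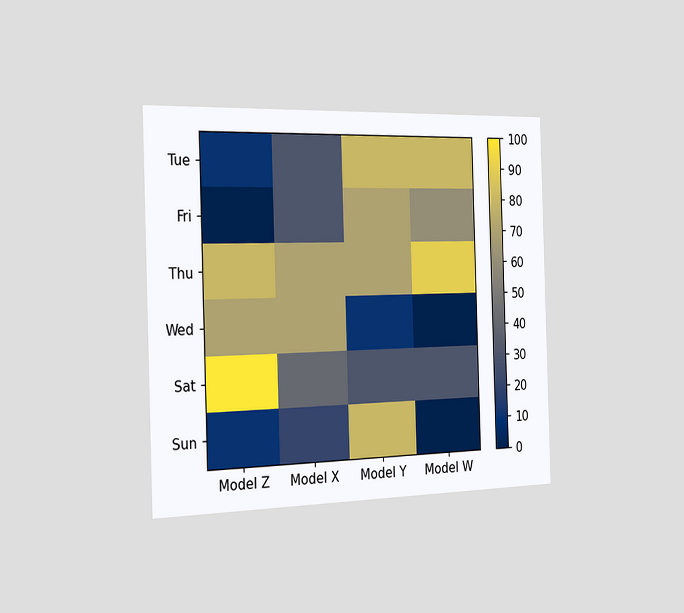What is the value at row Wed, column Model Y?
10

The chart is viewed slightly from the left. Matching cell (Wed, Model Y) against the colorbar gives 10.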